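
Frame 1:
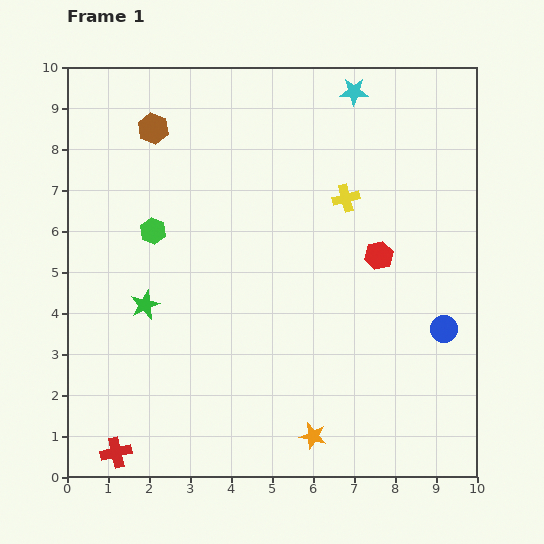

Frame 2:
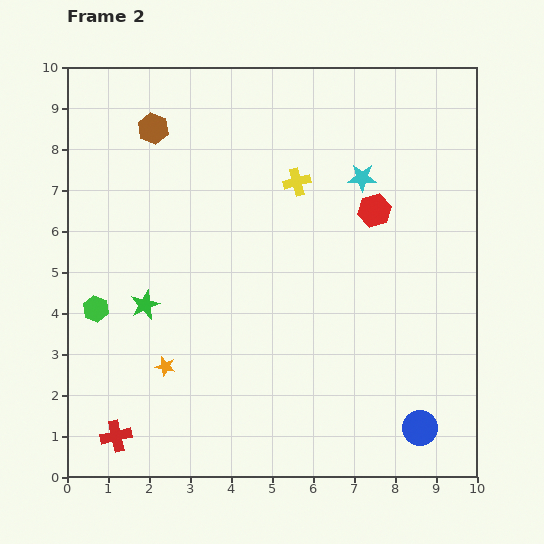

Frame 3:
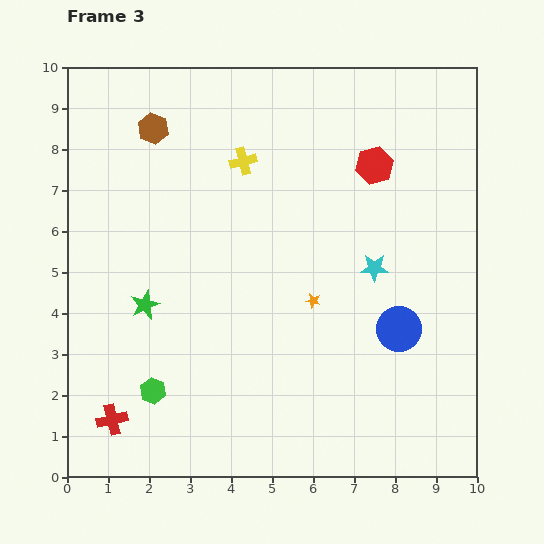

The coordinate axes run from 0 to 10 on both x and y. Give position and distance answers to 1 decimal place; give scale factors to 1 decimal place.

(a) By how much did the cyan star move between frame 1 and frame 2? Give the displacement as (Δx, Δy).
(0.2, -2.1)

The cyan star was at (7.0, 9.4) in frame 1 and (7.2, 7.3) in frame 2.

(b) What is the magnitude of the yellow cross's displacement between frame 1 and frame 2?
1.3

The yellow cross moved from (6.8, 6.8) to (5.6, 7.2), a distance of √(1.2² + 0.4²) ≈ 1.3.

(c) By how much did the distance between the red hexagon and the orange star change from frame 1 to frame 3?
-1.1

Distance in frame 1: 4.7. Distance in frame 3: 3.6.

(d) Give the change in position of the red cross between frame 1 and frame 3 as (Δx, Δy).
(-0.1, 0.8)

The red cross was at (1.2, 0.6) in frame 1 and (1.1, 1.4) in frame 3.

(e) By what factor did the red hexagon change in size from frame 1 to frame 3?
1.3×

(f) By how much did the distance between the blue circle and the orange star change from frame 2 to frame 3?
-4.2

Distance in frame 2: 6.4. Distance in frame 3: 2.2.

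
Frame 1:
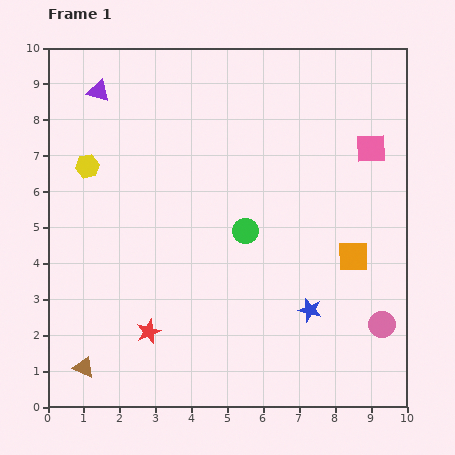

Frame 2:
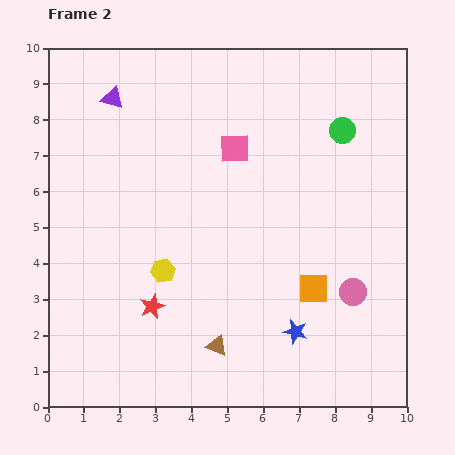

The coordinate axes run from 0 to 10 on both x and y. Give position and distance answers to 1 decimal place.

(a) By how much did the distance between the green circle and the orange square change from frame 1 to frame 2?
+1.4

Distance in frame 1: 3.1. Distance in frame 2: 4.5.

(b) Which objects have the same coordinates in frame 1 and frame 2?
none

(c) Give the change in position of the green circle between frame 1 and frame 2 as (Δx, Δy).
(2.7, 2.8)

The green circle was at (5.5, 4.9) in frame 1 and (8.2, 7.7) in frame 2.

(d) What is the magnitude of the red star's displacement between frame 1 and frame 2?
0.7

The red star moved from (2.8, 2.1) to (2.9, 2.8), a distance of √(0.1² + 0.7²) ≈ 0.7.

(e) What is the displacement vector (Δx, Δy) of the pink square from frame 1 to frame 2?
(-3.8, 0.0)

The pink square was at (9.0, 7.2) in frame 1 and (5.2, 7.2) in frame 2.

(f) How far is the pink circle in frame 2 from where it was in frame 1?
1.2

The pink circle moved from (9.3, 2.3) to (8.5, 3.2), a distance of √(0.8² + 0.9²) ≈ 1.2.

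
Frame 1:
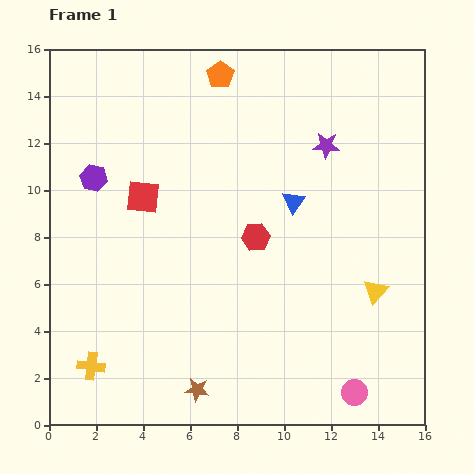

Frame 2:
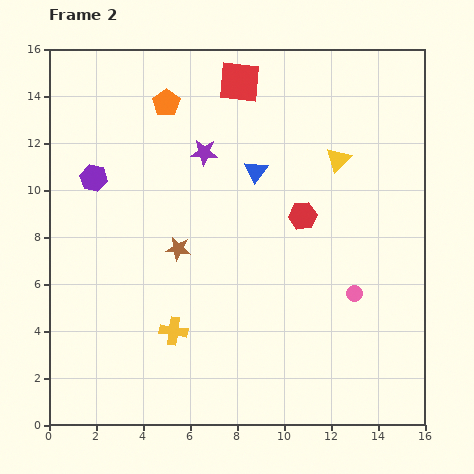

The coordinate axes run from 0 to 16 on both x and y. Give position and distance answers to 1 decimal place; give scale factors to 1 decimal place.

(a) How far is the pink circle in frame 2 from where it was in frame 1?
4.2

The pink circle moved from (13.0, 1.4) to (13.0, 5.6), a distance of √(0.0² + 4.2²) ≈ 4.2.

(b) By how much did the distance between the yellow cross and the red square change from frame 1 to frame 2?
+3.5

Distance in frame 1: 7.5. Distance in frame 2: 11.0.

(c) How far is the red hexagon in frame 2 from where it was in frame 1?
2.2

The red hexagon moved from (8.8, 8.0) to (10.8, 8.9), a distance of √(2.0² + 0.9²) ≈ 2.2.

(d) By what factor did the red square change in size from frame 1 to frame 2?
1.3×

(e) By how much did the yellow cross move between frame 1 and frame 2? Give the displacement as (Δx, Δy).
(3.5, 1.5)

The yellow cross was at (1.8, 2.5) in frame 1 and (5.3, 4.0) in frame 2.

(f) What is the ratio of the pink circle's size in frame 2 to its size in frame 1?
0.6×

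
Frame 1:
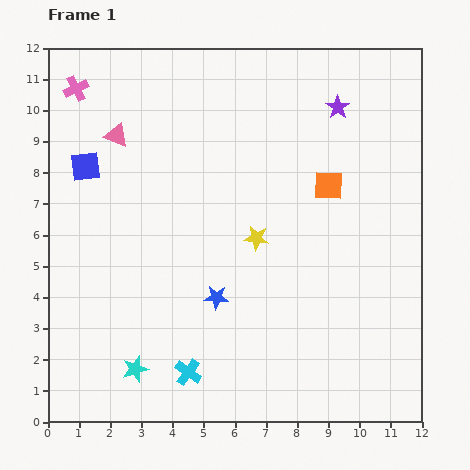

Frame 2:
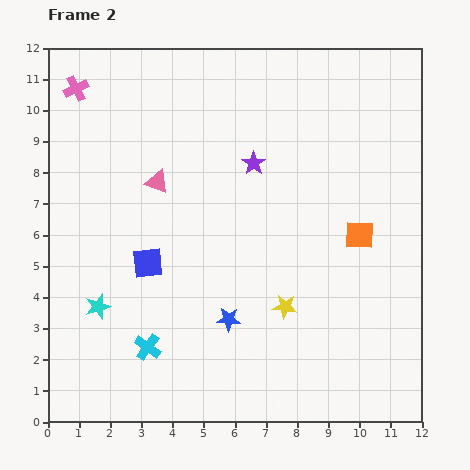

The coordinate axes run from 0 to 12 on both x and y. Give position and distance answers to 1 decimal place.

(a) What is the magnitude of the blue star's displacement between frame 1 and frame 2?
0.8

The blue star moved from (5.4, 4.0) to (5.8, 3.3), a distance of √(0.4² + 0.7²) ≈ 0.8.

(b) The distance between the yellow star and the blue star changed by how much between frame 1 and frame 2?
-0.5

Distance in frame 1: 2.3. Distance in frame 2: 1.8.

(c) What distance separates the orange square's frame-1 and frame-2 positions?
1.9

The orange square moved from (9.0, 7.6) to (10.0, 6.0), a distance of √(1.0² + 1.6²) ≈ 1.9.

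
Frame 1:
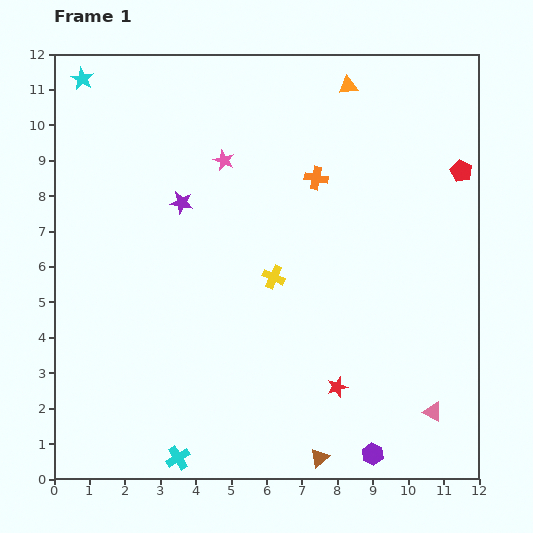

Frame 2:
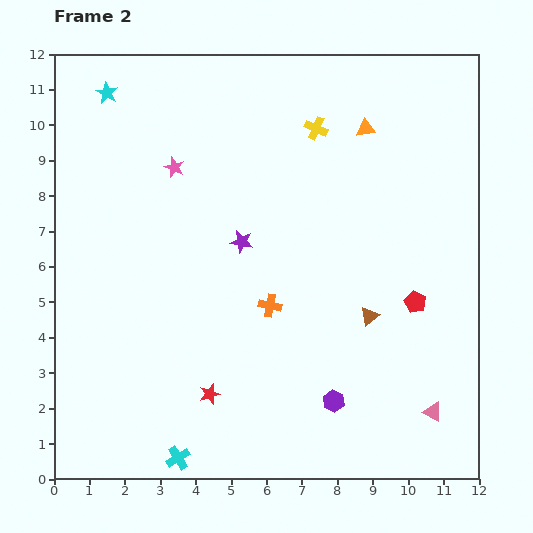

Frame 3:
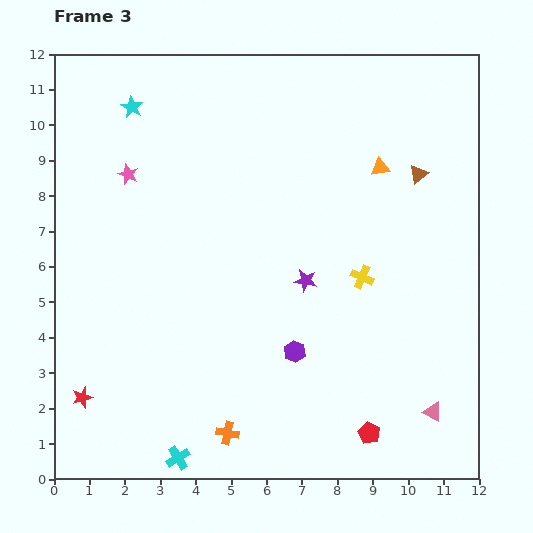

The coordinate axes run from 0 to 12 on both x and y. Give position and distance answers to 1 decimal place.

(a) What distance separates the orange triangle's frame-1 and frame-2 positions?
1.3

The orange triangle moved from (8.3, 11.1) to (8.8, 9.9), a distance of √(0.5² + 1.2²) ≈ 1.3.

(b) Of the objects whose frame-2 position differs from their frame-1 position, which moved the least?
the cyan star

(moved 0.8)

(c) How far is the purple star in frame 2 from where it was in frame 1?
2.0

The purple star moved from (3.6, 7.8) to (5.3, 6.7), a distance of √(1.7² + 1.1²) ≈ 2.0.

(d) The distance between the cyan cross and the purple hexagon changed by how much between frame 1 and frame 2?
-0.8

Distance in frame 1: 5.5. Distance in frame 2: 4.7.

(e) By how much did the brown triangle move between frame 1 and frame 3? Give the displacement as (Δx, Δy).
(2.8, 8.0)

The brown triangle was at (7.5, 0.6) in frame 1 and (10.3, 8.6) in frame 3.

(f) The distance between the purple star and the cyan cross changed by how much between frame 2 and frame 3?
-0.2

Distance in frame 2: 6.4. Distance in frame 3: 6.2.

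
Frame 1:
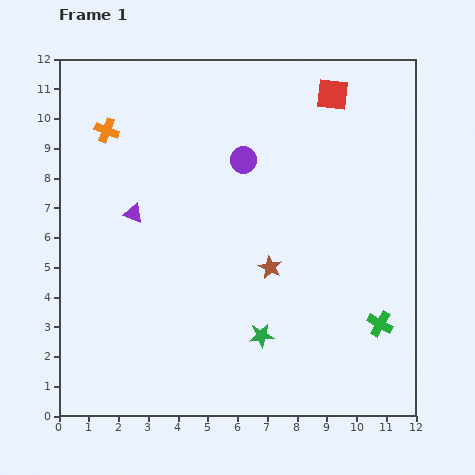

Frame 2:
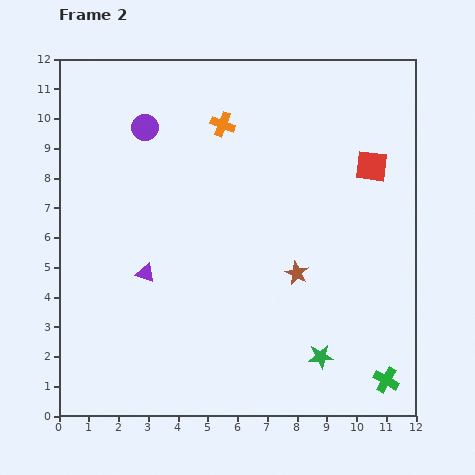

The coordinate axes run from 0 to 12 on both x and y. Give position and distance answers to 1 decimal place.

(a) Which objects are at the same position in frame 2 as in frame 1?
none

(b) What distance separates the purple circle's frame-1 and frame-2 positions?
3.5

The purple circle moved from (6.2, 8.6) to (2.9, 9.7), a distance of √(3.3² + 1.1²) ≈ 3.5.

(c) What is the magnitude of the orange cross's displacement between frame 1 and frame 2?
3.9

The orange cross moved from (1.6, 9.6) to (5.5, 9.8), a distance of √(3.9² + 0.2²) ≈ 3.9.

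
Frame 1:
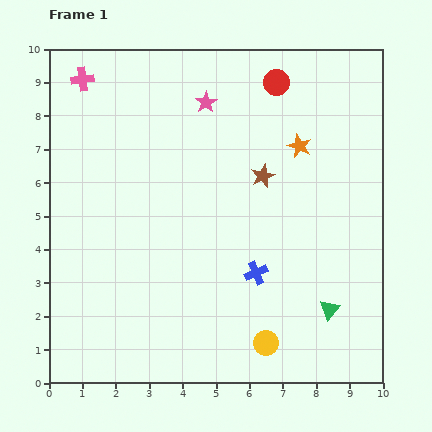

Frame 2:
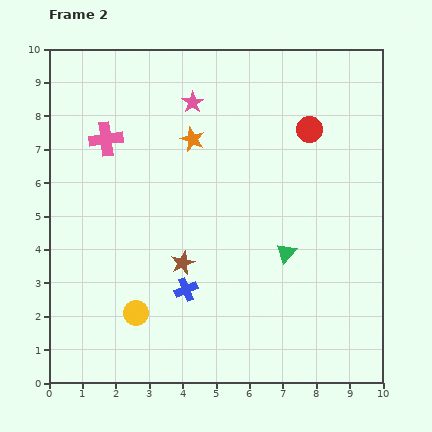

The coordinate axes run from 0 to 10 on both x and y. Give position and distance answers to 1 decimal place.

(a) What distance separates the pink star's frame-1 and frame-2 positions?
0.4

The pink star moved from (4.7, 8.4) to (4.3, 8.4), a distance of √(0.4² + 0.0²) ≈ 0.4.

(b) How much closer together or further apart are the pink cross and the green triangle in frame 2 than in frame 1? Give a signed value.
-3.7

Distance in frame 1: 10.1. Distance in frame 2: 6.4.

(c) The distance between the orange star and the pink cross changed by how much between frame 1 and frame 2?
-4.2

Distance in frame 1: 6.8. Distance in frame 2: 2.6.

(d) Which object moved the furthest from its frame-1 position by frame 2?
the yellow circle

(moved 4.0; next 3.5)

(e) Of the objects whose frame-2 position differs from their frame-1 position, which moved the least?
the pink star

(moved 0.4)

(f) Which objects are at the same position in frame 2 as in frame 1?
none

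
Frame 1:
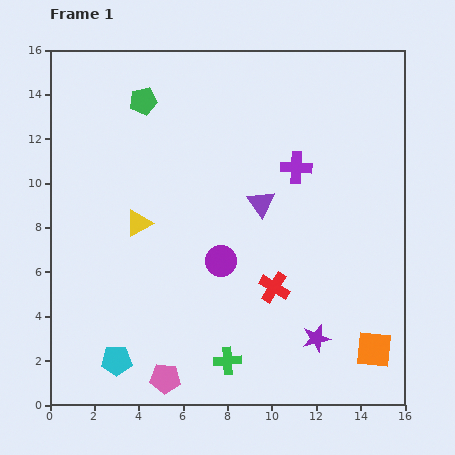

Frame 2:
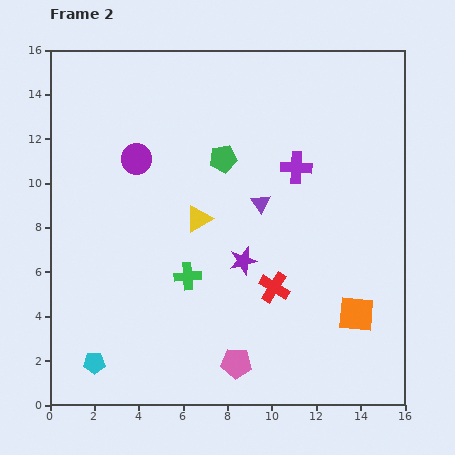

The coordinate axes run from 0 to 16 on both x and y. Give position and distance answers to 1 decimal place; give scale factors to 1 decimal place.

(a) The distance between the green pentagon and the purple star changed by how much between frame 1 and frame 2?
-8.5

Distance in frame 1: 13.2. Distance in frame 2: 4.7.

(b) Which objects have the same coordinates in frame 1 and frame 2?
the purple triangle, the red cross, the purple cross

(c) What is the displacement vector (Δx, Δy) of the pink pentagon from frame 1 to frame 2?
(3.2, 0.7)

The pink pentagon was at (5.2, 1.2) in frame 1 and (8.4, 1.9) in frame 2.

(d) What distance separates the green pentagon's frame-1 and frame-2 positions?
4.4

The green pentagon moved from (4.2, 13.7) to (7.8, 11.1), a distance of √(3.6² + 2.6²) ≈ 4.4.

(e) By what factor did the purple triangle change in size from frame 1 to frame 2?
0.7×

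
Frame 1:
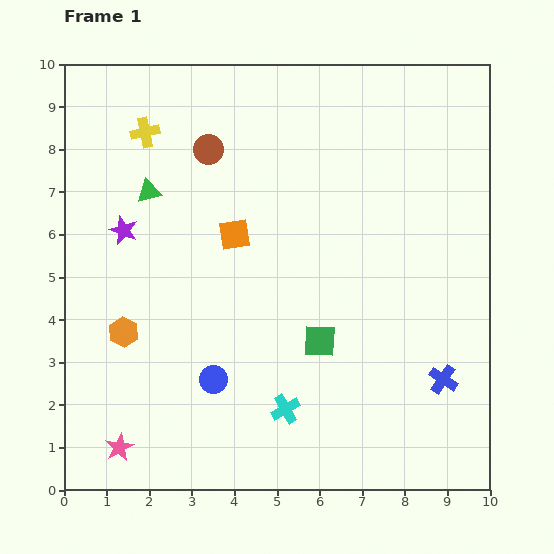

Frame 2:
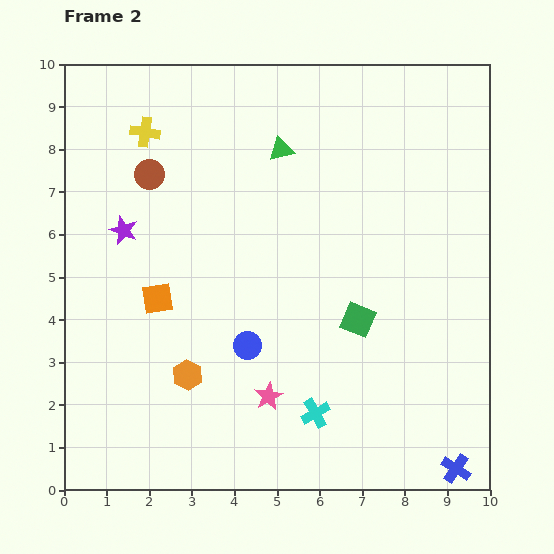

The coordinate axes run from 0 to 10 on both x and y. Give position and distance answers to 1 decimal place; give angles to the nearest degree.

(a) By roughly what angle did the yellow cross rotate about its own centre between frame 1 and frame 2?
22° clockwise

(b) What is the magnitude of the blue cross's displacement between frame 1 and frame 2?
2.1

The blue cross moved from (8.9, 2.6) to (9.2, 0.5), a distance of √(0.3² + 2.1²) ≈ 2.1.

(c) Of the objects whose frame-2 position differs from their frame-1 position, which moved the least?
the cyan cross

(moved 0.7)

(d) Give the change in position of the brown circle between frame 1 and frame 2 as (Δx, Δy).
(-1.4, -0.6)

The brown circle was at (3.4, 8.0) in frame 1 and (2.0, 7.4) in frame 2.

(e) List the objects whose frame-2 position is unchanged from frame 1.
the yellow cross, the purple star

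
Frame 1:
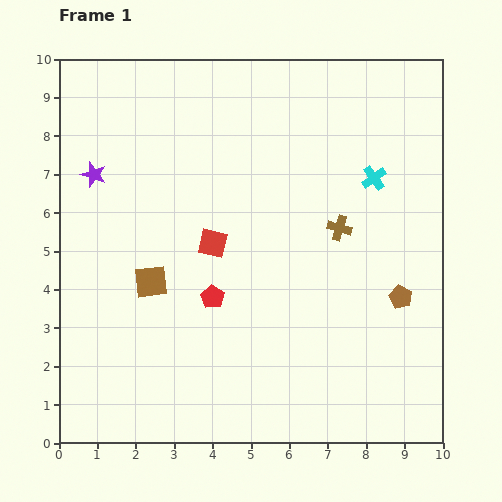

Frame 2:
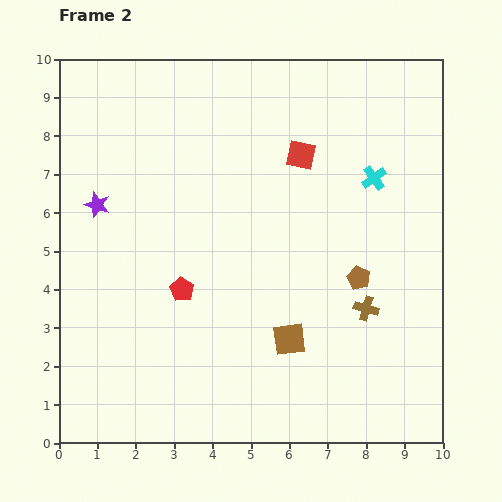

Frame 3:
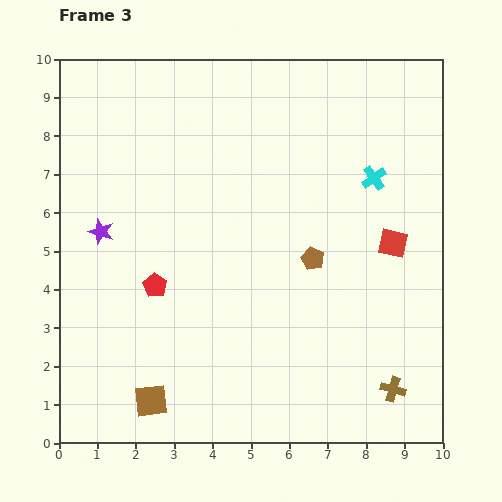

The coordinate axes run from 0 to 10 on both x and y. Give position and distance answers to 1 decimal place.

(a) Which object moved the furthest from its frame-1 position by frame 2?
the brown square

(moved 3.9; next 3.3)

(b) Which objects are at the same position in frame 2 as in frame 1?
the cyan cross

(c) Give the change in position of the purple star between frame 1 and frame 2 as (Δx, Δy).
(0.1, -0.8)

The purple star was at (0.9, 7.0) in frame 1 and (1.0, 6.2) in frame 2.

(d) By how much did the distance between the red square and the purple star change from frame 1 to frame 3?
+4.0

Distance in frame 1: 3.6. Distance in frame 3: 7.6.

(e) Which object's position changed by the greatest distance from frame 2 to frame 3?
the brown square

(moved 3.9; next 3.3)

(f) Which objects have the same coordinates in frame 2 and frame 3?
the cyan cross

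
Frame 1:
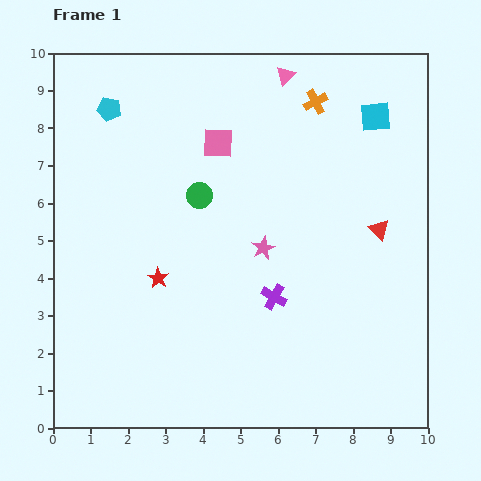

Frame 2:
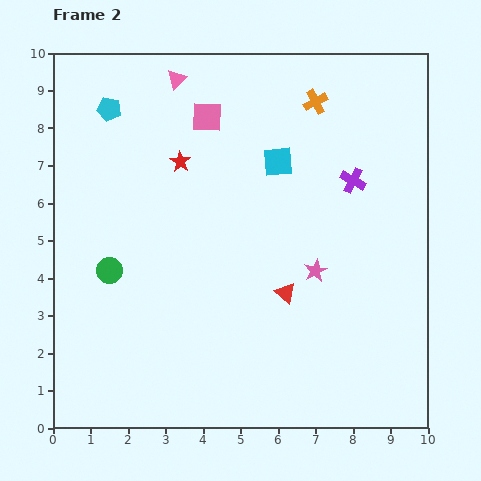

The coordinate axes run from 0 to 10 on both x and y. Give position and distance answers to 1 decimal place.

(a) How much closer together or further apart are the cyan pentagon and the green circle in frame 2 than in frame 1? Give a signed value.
+1.0

Distance in frame 1: 3.3. Distance in frame 2: 4.3.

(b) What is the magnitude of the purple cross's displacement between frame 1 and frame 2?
3.7

The purple cross moved from (5.9, 3.5) to (8.0, 6.6), a distance of √(2.1² + 3.1²) ≈ 3.7.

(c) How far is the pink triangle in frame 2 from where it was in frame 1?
2.9

The pink triangle moved from (6.2, 9.4) to (3.3, 9.3), a distance of √(2.9² + 0.1²) ≈ 2.9.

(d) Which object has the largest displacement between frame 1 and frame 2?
the purple cross

(moved 3.7; next 3.2)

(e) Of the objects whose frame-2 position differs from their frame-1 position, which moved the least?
the pink square

(moved 0.8)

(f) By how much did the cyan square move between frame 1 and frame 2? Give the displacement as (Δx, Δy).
(-2.6, -1.2)

The cyan square was at (8.6, 8.3) in frame 1 and (6.0, 7.1) in frame 2.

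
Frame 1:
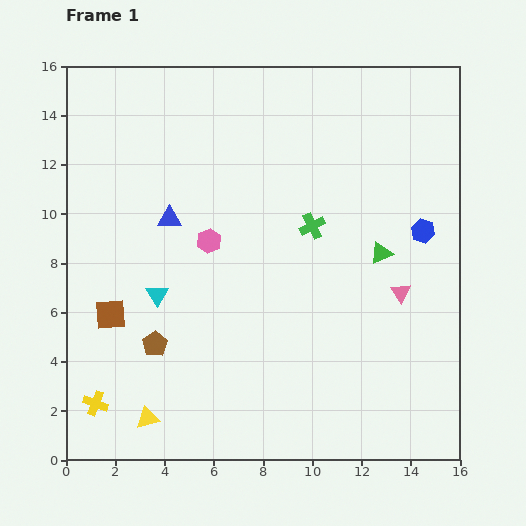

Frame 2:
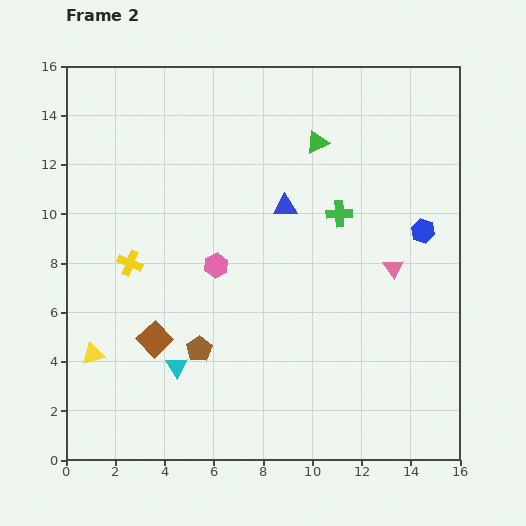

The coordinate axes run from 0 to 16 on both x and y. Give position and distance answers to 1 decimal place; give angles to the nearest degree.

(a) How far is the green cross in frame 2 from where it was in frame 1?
1.2

The green cross moved from (10.0, 9.5) to (11.1, 10.0), a distance of √(1.1² + 0.5²) ≈ 1.2.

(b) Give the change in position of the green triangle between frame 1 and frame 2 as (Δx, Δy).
(-2.6, 4.5)

The green triangle was at (12.8, 8.4) in frame 1 and (10.2, 12.9) in frame 2.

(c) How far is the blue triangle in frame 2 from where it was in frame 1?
4.7

The blue triangle moved from (4.2, 9.8) to (8.9, 10.3), a distance of √(4.7² + 0.5²) ≈ 4.7.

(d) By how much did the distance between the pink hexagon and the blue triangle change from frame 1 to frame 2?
+1.9

Distance in frame 1: 1.8. Distance in frame 2: 3.7.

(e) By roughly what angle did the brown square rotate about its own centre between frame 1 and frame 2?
40° counter-clockwise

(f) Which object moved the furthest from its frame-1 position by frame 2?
the yellow cross

(moved 5.9; next 5.2)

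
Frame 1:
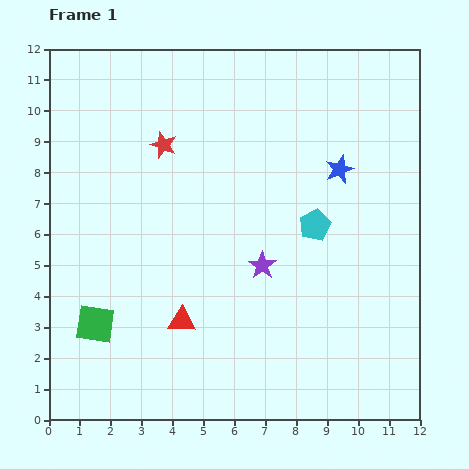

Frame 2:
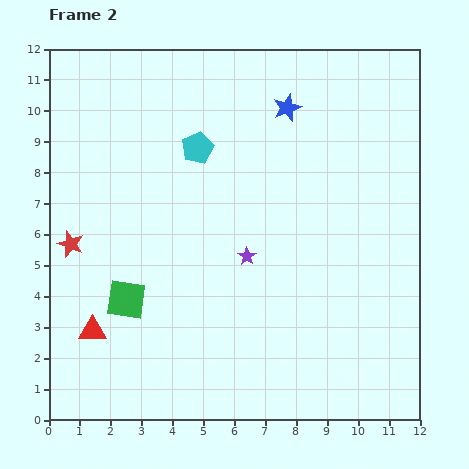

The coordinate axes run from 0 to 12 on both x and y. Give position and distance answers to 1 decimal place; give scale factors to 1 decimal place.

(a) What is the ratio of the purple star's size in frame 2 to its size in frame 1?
0.7×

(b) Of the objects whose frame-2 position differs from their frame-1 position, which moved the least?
the purple star

(moved 0.6)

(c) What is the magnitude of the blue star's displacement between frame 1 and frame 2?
2.6

The blue star moved from (9.4, 8.1) to (7.7, 10.1), a distance of √(1.7² + 2.0²) ≈ 2.6.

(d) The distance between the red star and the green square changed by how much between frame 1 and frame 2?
-3.7

Distance in frame 1: 6.2. Distance in frame 2: 2.5.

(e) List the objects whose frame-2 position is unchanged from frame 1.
none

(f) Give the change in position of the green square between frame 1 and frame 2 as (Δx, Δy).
(1.0, 0.8)

The green square was at (1.5, 3.1) in frame 1 and (2.5, 3.9) in frame 2.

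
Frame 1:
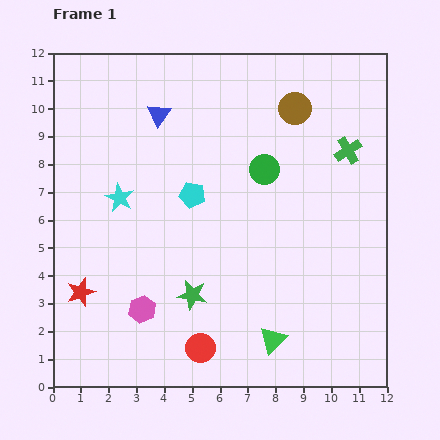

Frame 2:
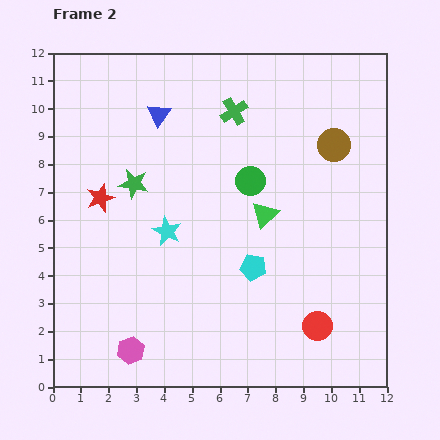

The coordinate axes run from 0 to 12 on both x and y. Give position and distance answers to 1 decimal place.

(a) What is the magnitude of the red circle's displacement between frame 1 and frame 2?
4.3

The red circle moved from (5.3, 1.4) to (9.5, 2.2), a distance of √(4.2² + 0.8²) ≈ 4.3.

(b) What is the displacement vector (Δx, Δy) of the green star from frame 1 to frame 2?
(-2.1, 4.0)

The green star was at (5.0, 3.3) in frame 1 and (2.9, 7.3) in frame 2.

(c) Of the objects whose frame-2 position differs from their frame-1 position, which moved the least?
the green circle

(moved 0.6)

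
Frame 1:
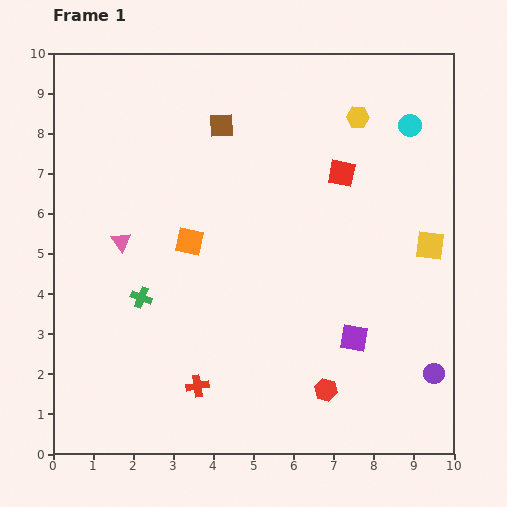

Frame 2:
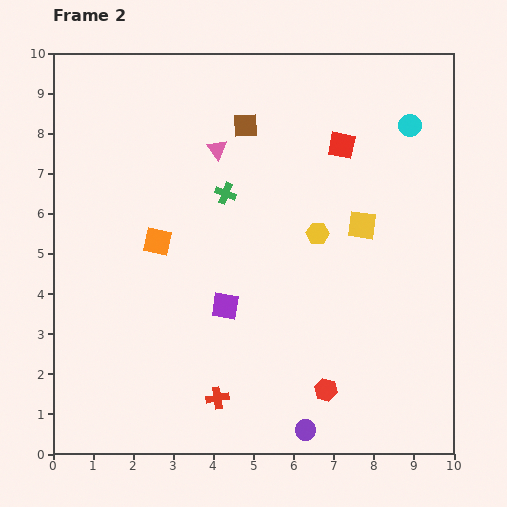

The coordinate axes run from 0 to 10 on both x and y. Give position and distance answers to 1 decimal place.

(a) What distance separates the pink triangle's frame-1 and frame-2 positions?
3.3

The pink triangle moved from (1.7, 5.3) to (4.1, 7.6), a distance of √(2.4² + 2.3²) ≈ 3.3.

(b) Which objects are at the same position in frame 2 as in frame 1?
the cyan circle, the red hexagon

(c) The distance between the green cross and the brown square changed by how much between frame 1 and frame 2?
-2.9

Distance in frame 1: 4.7. Distance in frame 2: 1.8.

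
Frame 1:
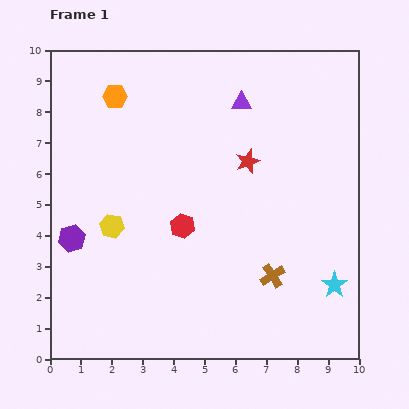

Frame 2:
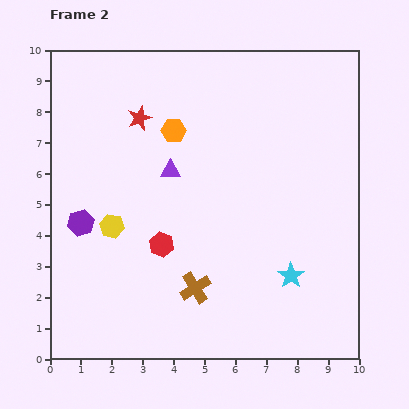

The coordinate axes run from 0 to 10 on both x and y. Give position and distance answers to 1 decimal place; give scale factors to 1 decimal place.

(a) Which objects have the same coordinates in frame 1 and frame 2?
the yellow hexagon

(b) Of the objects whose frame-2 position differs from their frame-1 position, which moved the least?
the purple hexagon

(moved 0.6)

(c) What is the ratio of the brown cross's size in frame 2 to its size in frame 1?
1.3×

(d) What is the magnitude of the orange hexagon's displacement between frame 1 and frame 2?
2.2

The orange hexagon moved from (2.1, 8.5) to (4.0, 7.4), a distance of √(1.9² + 1.1²) ≈ 2.2.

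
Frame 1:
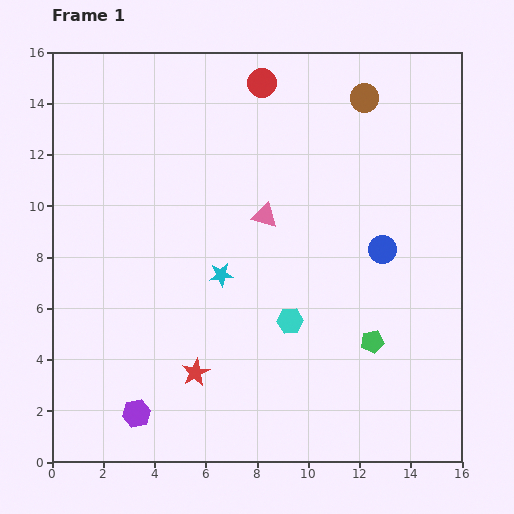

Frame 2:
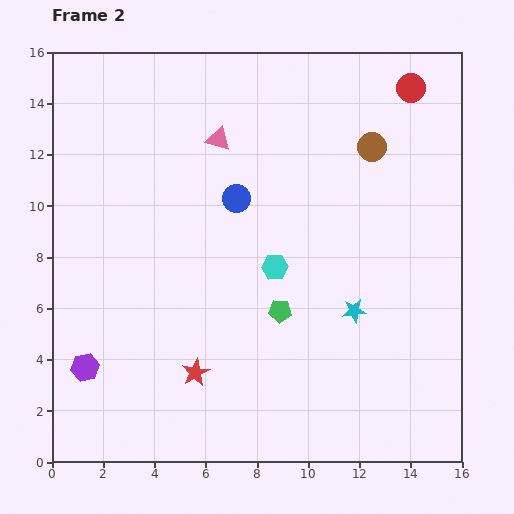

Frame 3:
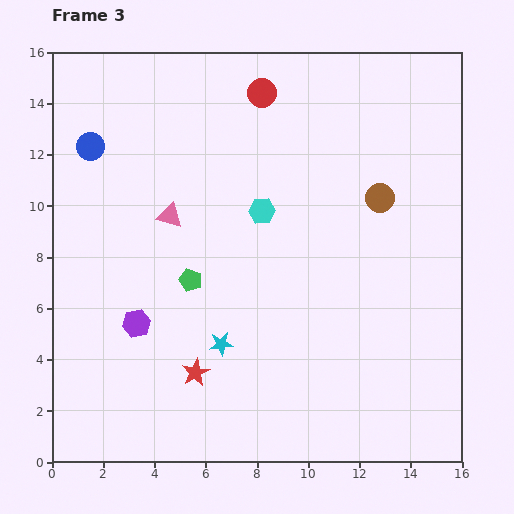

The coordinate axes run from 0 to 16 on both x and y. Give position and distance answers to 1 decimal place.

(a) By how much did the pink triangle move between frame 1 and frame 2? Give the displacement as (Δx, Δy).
(-1.8, 3.0)

The pink triangle was at (8.3, 9.6) in frame 1 and (6.5, 12.6) in frame 2.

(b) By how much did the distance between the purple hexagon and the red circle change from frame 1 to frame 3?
-3.6

Distance in frame 1: 13.8. Distance in frame 3: 10.2.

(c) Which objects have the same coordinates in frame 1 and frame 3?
the red star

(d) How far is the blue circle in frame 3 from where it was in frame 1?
12.1

The blue circle moved from (12.9, 8.3) to (1.5, 12.3), a distance of √(11.4² + 4.0²) ≈ 12.1.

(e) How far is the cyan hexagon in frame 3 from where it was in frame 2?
2.3

The cyan hexagon moved from (8.7, 7.6) to (8.2, 9.8), a distance of √(0.5² + 2.2²) ≈ 2.3.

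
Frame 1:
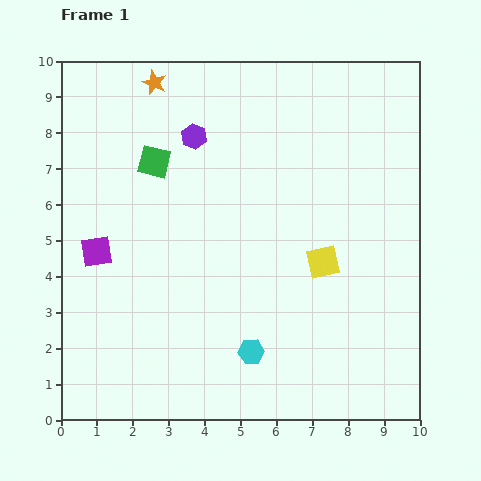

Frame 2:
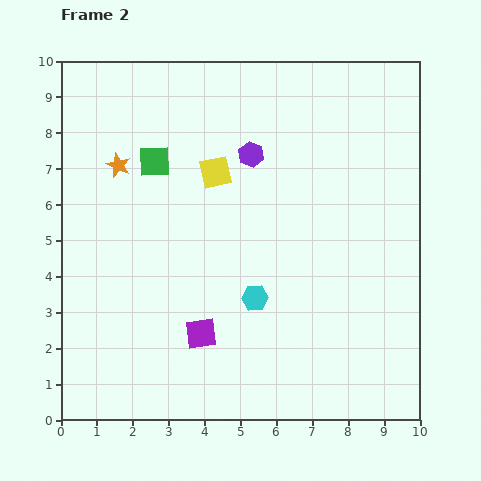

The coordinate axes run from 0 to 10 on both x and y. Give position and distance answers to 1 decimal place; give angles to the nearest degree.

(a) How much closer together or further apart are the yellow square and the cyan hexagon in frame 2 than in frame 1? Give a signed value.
+0.5

Distance in frame 1: 3.2. Distance in frame 2: 3.7.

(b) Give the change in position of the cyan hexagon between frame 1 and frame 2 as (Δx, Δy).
(0.1, 1.5)

The cyan hexagon was at (5.3, 1.9) in frame 1 and (5.4, 3.4) in frame 2.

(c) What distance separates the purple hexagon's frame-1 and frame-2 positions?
1.7

The purple hexagon moved from (3.7, 7.9) to (5.3, 7.4), a distance of √(1.6² + 0.5²) ≈ 1.7.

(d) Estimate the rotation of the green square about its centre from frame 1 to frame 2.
16° counter-clockwise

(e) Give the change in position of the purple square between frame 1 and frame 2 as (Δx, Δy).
(2.9, -2.3)

The purple square was at (1.0, 4.7) in frame 1 and (3.9, 2.4) in frame 2.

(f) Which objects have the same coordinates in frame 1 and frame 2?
the green square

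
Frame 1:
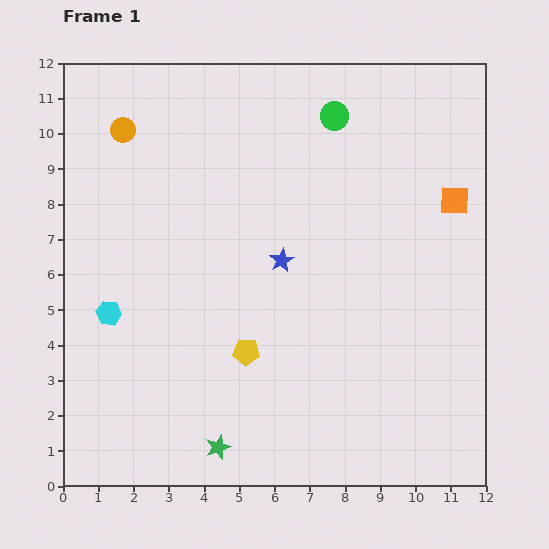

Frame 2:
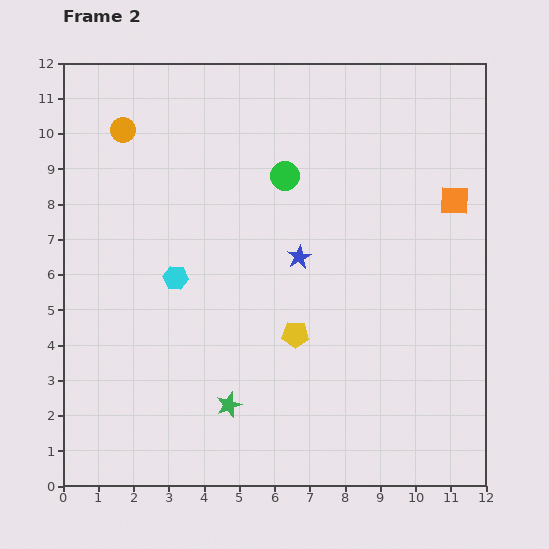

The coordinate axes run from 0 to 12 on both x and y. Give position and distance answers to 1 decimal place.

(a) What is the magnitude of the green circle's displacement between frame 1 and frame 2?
2.2

The green circle moved from (7.7, 10.5) to (6.3, 8.8), a distance of √(1.4² + 1.7²) ≈ 2.2.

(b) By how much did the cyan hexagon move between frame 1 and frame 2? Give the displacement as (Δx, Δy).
(1.9, 1.0)

The cyan hexagon was at (1.3, 4.9) in frame 1 and (3.2, 5.9) in frame 2.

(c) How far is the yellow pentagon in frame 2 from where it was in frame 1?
1.5

The yellow pentagon moved from (5.2, 3.8) to (6.6, 4.3), a distance of √(1.4² + 0.5²) ≈ 1.5.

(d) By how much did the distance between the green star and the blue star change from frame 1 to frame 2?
-0.9

Distance in frame 1: 5.6. Distance in frame 2: 4.7.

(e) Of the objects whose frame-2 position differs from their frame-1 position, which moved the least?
the blue star

(moved 0.5)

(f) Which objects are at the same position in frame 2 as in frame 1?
the orange circle, the orange square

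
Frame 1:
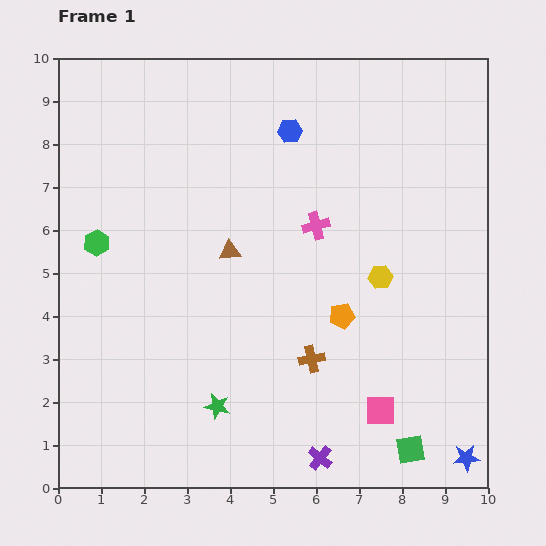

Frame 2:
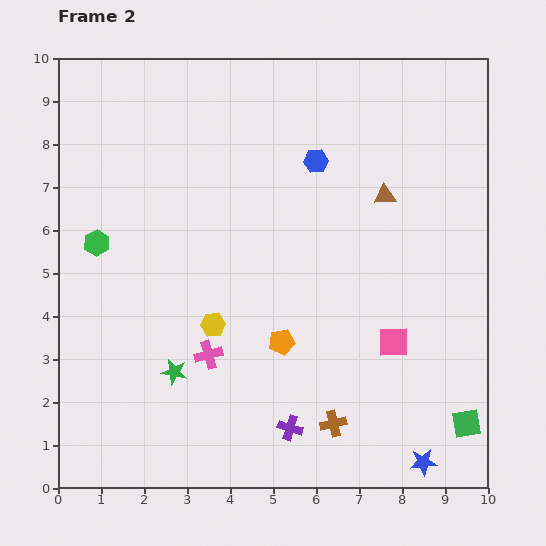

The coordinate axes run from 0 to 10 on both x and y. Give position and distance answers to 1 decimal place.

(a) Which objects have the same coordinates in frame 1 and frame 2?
the green hexagon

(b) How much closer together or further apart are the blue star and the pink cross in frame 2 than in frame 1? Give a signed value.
-0.8

Distance in frame 1: 6.4. Distance in frame 2: 5.6.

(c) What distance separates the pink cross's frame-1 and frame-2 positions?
3.9

The pink cross moved from (6.0, 6.1) to (3.5, 3.1), a distance of √(2.5² + 3.0²) ≈ 3.9.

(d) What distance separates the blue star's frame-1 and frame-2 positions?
1.0

The blue star moved from (9.5, 0.7) to (8.5, 0.6), a distance of √(1.0² + 0.1²) ≈ 1.0.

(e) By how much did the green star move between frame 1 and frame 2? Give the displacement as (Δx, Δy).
(-1.0, 0.8)

The green star was at (3.7, 1.9) in frame 1 and (2.7, 2.7) in frame 2.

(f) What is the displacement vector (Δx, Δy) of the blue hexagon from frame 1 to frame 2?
(0.6, -0.7)

The blue hexagon was at (5.4, 8.3) in frame 1 and (6.0, 7.6) in frame 2.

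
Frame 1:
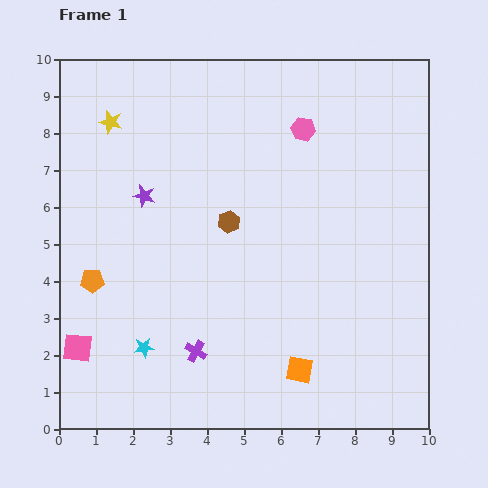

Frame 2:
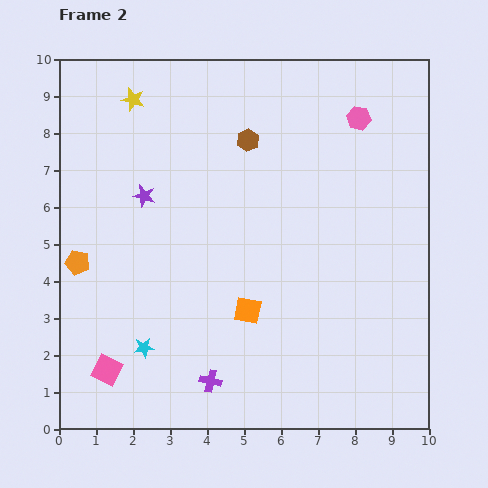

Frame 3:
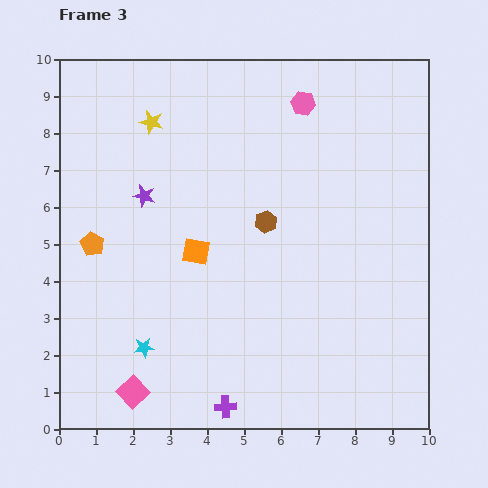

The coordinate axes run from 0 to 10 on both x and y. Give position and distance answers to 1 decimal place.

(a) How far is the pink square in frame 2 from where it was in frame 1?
1.0

The pink square moved from (0.5, 2.2) to (1.3, 1.6), a distance of √(0.8² + 0.6²) ≈ 1.0.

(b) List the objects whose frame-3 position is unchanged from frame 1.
the purple star, the cyan star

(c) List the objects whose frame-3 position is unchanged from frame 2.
the purple star, the cyan star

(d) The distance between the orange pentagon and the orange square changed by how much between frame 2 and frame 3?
-2.0

Distance in frame 2: 4.8. Distance in frame 3: 2.8.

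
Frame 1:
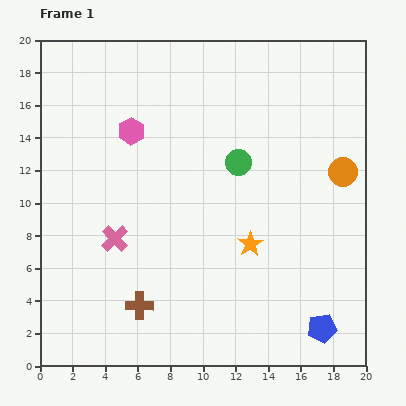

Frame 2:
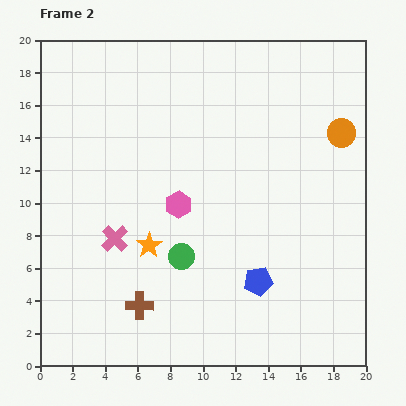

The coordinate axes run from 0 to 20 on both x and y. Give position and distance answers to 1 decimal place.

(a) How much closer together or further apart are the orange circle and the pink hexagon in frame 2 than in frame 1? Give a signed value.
-2.3

Distance in frame 1: 13.2. Distance in frame 2: 10.9.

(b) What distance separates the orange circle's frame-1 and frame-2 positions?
2.4

The orange circle moved from (18.6, 11.9) to (18.5, 14.3), a distance of √(0.1² + 2.4²) ≈ 2.4.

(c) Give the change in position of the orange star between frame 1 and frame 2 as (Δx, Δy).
(-6.2, -0.1)

The orange star was at (12.9, 7.5) in frame 1 and (6.7, 7.4) in frame 2.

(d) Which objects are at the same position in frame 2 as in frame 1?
the pink cross, the brown cross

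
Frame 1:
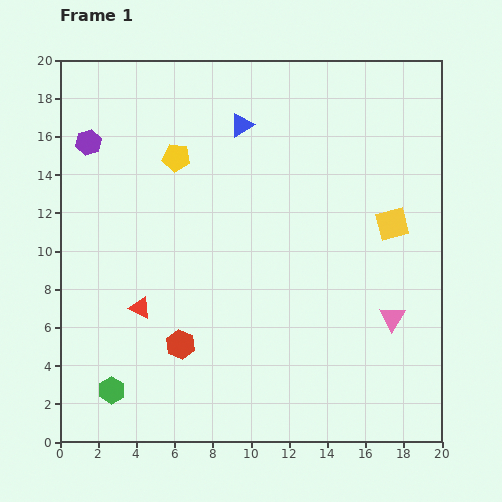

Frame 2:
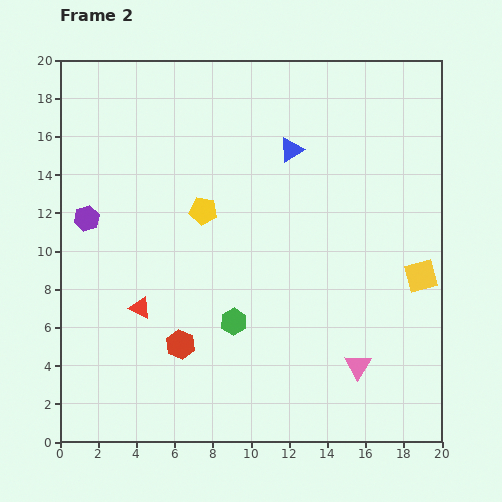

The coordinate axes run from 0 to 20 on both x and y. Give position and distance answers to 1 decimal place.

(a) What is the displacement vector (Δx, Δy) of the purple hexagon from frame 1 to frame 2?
(-0.1, -4.0)

The purple hexagon was at (1.5, 15.7) in frame 1 and (1.4, 11.7) in frame 2.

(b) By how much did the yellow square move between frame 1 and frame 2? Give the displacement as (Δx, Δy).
(1.5, -2.7)

The yellow square was at (17.4, 11.4) in frame 1 and (18.9, 8.7) in frame 2.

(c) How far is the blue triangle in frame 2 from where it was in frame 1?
2.9

The blue triangle moved from (9.5, 16.6) to (12.1, 15.3), a distance of √(2.6² + 1.3²) ≈ 2.9.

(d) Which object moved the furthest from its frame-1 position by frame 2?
the green hexagon

(moved 7.3; next 4.0)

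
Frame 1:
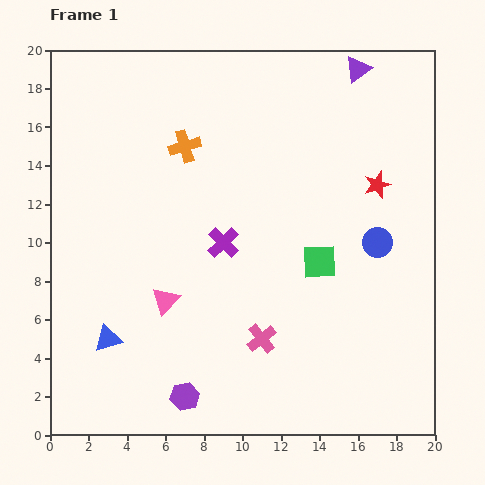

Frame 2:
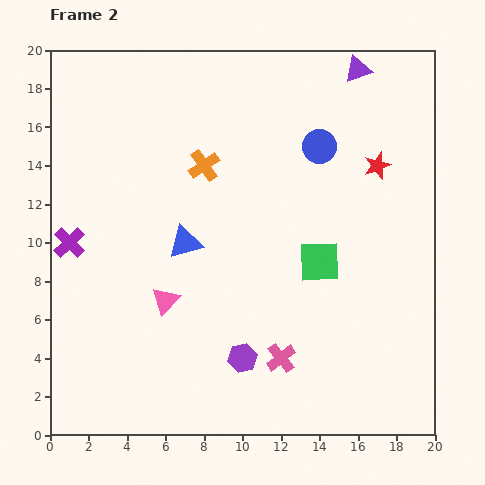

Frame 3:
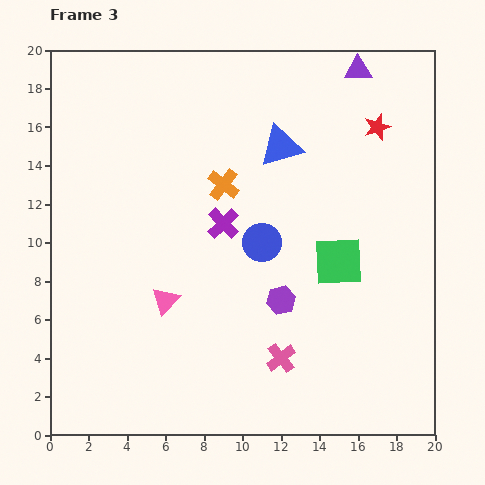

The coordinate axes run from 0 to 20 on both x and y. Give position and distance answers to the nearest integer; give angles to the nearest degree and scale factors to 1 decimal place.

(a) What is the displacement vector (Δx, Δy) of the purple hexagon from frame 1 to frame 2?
(3, 2)

The purple hexagon was at (7, 2) in frame 1 and (10, 4) in frame 2.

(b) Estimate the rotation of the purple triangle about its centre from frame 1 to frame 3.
35° clockwise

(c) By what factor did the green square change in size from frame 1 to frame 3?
1.4×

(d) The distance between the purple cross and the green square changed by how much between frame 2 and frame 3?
-7

Distance in frame 2: 13. Distance in frame 3: 6.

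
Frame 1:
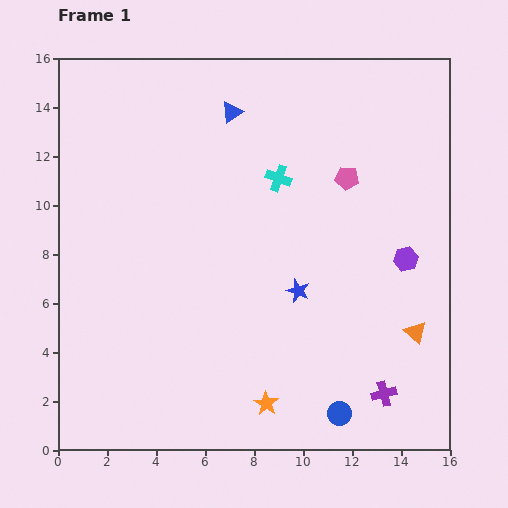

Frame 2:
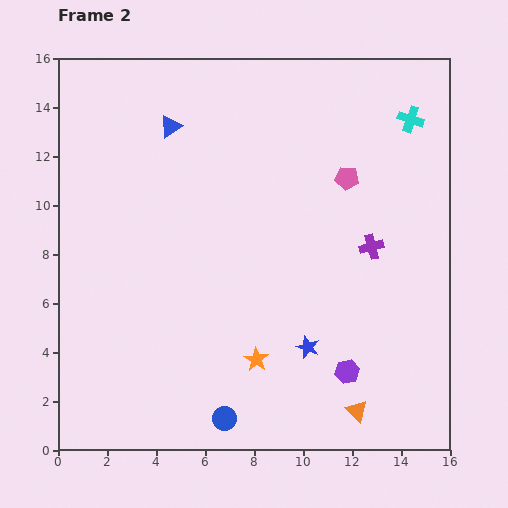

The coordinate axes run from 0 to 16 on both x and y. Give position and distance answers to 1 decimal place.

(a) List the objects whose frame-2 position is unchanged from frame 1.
the pink pentagon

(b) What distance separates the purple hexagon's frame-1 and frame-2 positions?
5.2

The purple hexagon moved from (14.2, 7.8) to (11.8, 3.2), a distance of √(2.4² + 4.6²) ≈ 5.2.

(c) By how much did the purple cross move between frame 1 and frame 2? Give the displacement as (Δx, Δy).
(-0.5, 6.0)

The purple cross was at (13.3, 2.3) in frame 1 and (12.8, 8.3) in frame 2.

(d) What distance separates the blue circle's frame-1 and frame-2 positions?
4.7

The blue circle moved from (11.5, 1.5) to (6.8, 1.3), a distance of √(4.7² + 0.2²) ≈ 4.7.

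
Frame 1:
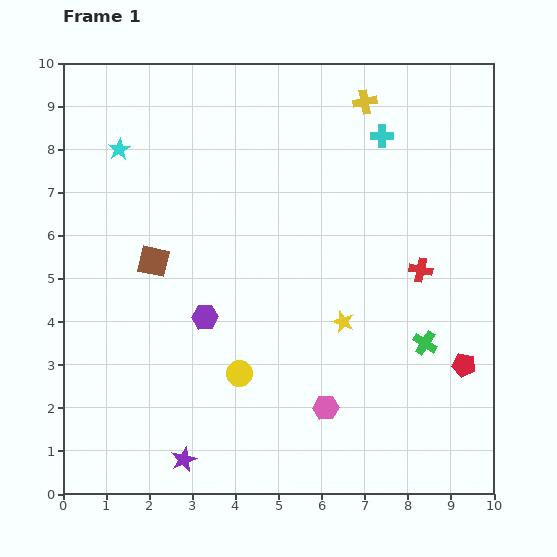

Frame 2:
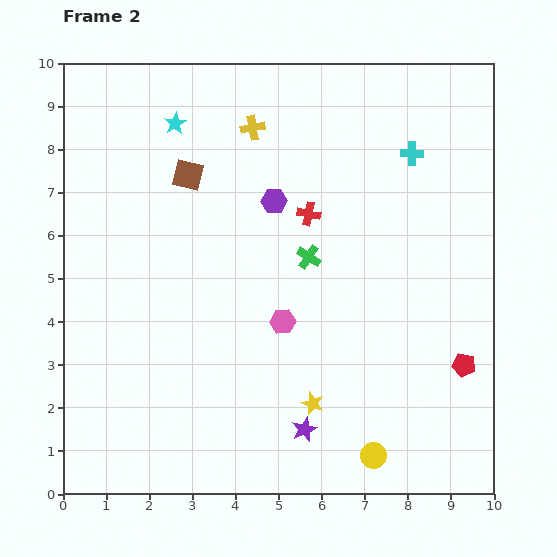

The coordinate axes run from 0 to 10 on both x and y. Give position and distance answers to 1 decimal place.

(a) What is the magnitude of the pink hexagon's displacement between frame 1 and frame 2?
2.2

The pink hexagon moved from (6.1, 2.0) to (5.1, 4.0), a distance of √(1.0² + 2.0²) ≈ 2.2.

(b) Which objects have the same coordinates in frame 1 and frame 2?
the red pentagon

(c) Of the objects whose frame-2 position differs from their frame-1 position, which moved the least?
the cyan cross

(moved 0.8)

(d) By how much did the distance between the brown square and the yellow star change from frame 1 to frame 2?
+1.4

Distance in frame 1: 4.6. Distance in frame 2: 6.0.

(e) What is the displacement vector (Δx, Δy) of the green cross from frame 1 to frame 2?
(-2.7, 2.0)

The green cross was at (8.4, 3.5) in frame 1 and (5.7, 5.5) in frame 2.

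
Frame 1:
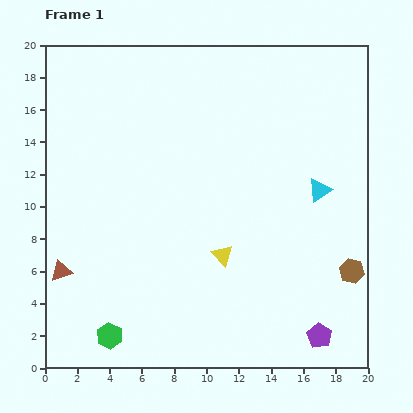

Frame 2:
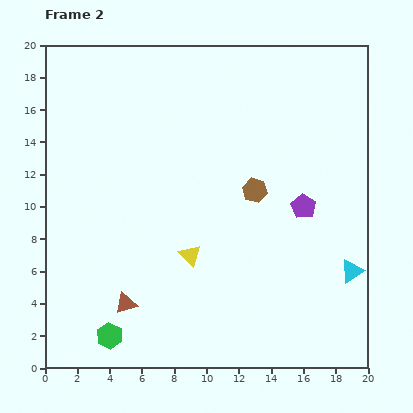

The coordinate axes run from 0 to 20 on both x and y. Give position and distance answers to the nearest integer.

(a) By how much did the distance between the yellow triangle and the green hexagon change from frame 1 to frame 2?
-2

Distance in frame 1: 9. Distance in frame 2: 7.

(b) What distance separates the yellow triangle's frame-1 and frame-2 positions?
2

The yellow triangle moved from (11, 7) to (9, 7), a distance of √(2² + 0²) ≈ 2.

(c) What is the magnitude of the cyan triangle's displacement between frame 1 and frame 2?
5

The cyan triangle moved from (17, 11) to (19, 6), a distance of √(2² + 5²) ≈ 5.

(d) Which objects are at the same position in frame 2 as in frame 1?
the green hexagon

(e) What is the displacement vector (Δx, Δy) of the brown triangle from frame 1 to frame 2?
(4, -2)

The brown triangle was at (1, 6) in frame 1 and (5, 4) in frame 2.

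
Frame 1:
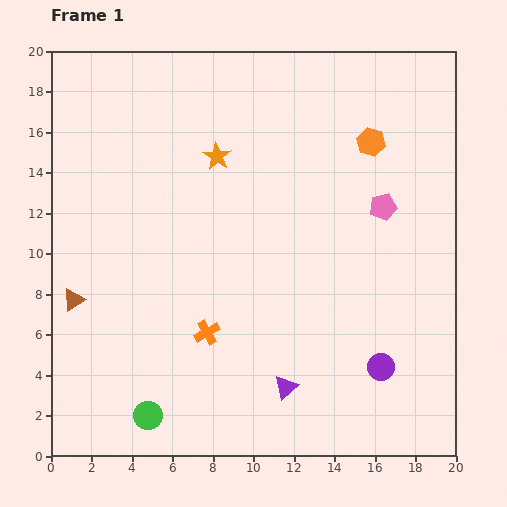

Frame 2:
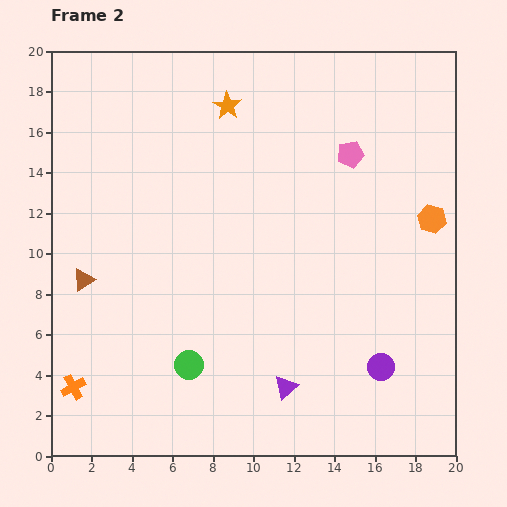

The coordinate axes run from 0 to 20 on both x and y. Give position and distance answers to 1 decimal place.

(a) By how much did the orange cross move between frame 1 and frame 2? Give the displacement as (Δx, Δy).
(-6.6, -2.7)

The orange cross was at (7.7, 6.1) in frame 1 and (1.1, 3.4) in frame 2.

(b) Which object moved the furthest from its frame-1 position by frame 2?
the orange cross

(moved 7.1; next 4.8)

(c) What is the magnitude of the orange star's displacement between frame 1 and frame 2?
2.5

The orange star moved from (8.2, 14.8) to (8.7, 17.3), a distance of √(0.5² + 2.5²) ≈ 2.5.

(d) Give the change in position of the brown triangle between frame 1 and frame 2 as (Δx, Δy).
(0.5, 1.0)

The brown triangle was at (1.1, 7.7) in frame 1 and (1.6, 8.7) in frame 2.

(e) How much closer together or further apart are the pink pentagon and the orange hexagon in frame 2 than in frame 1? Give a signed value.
+1.8

Distance in frame 1: 3.3. Distance in frame 2: 5.1.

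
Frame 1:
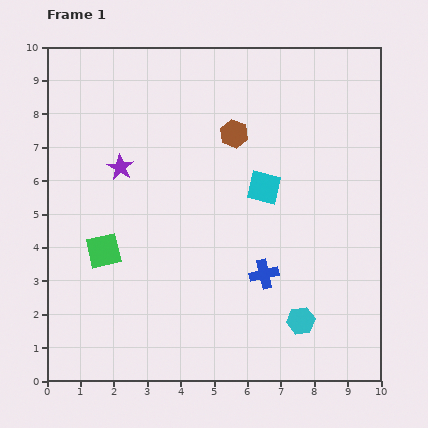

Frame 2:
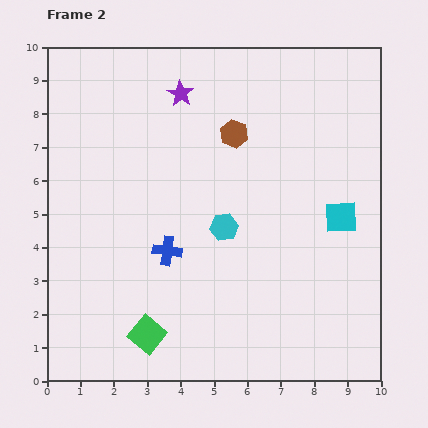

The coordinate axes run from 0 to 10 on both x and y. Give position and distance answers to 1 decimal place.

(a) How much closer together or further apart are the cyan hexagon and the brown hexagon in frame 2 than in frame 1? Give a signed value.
-3.1

Distance in frame 1: 5.9. Distance in frame 2: 2.8.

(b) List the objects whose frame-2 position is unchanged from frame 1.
the brown hexagon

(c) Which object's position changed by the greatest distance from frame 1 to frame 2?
the cyan hexagon

(moved 3.6; next 3.0)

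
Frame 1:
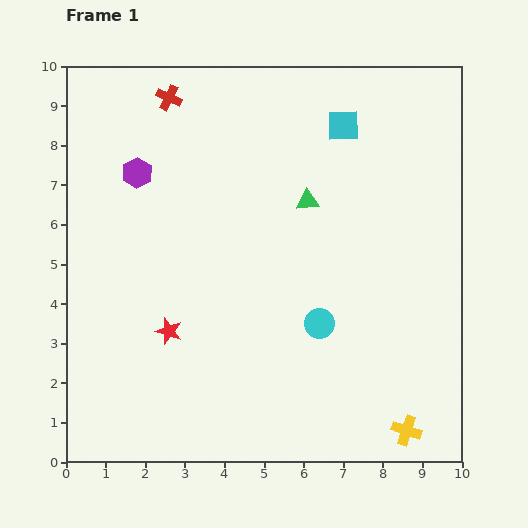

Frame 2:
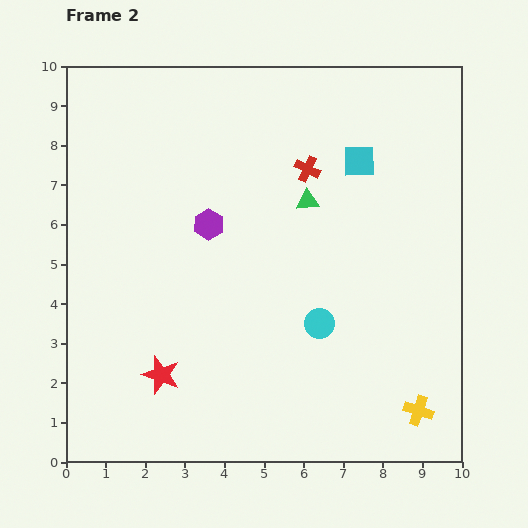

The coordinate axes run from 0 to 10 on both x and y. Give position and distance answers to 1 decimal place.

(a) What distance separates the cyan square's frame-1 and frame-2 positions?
1.0

The cyan square moved from (7.0, 8.5) to (7.4, 7.6), a distance of √(0.4² + 0.9²) ≈ 1.0.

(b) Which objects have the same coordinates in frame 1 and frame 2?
the green triangle, the cyan circle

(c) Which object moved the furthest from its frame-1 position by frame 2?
the red cross

(moved 3.9; next 2.2)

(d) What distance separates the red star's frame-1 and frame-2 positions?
1.1

The red star moved from (2.6, 3.3) to (2.4, 2.2), a distance of √(0.2² + 1.1²) ≈ 1.1.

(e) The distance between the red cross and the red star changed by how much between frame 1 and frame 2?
+0.5

Distance in frame 1: 5.9. Distance in frame 2: 6.4.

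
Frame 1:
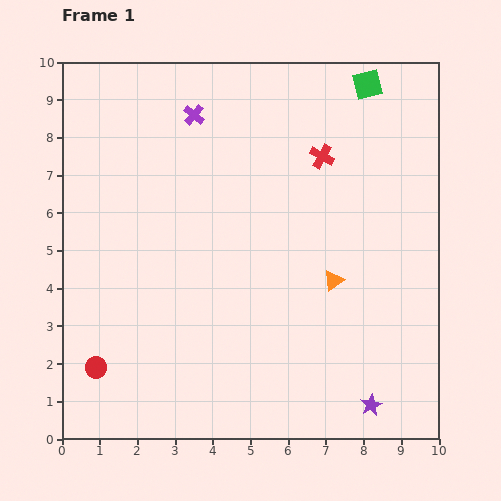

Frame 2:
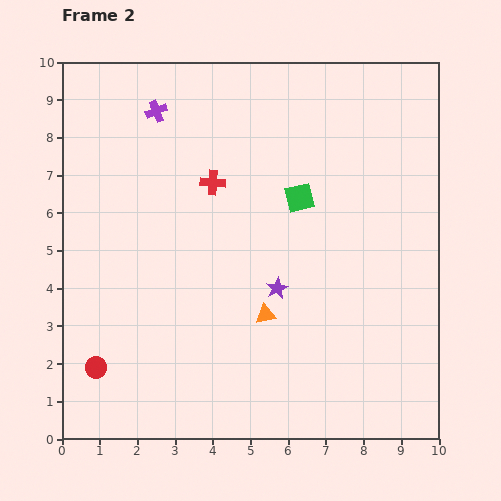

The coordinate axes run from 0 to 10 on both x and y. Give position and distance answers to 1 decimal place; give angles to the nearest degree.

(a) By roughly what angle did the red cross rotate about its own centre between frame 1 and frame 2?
24° counter-clockwise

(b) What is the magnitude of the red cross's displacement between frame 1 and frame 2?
3.0

The red cross moved from (6.9, 7.5) to (4.0, 6.8), a distance of √(2.9² + 0.7²) ≈ 3.0.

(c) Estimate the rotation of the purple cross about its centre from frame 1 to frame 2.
27° clockwise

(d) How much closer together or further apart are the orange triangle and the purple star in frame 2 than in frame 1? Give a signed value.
-2.6

Distance in frame 1: 3.4. Distance in frame 2: 0.8.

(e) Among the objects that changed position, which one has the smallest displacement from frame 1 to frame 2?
the purple cross

(moved 1.0)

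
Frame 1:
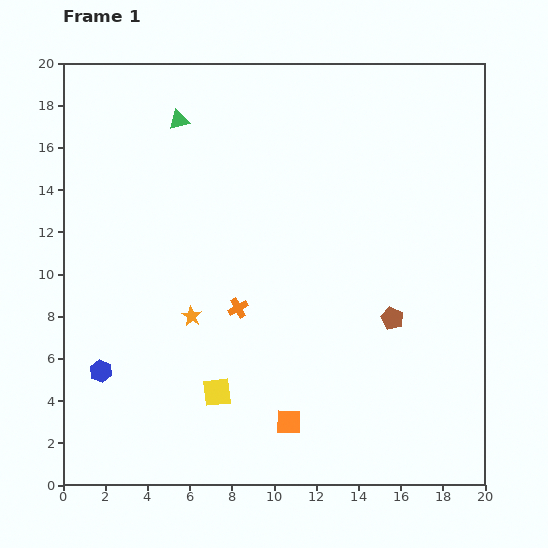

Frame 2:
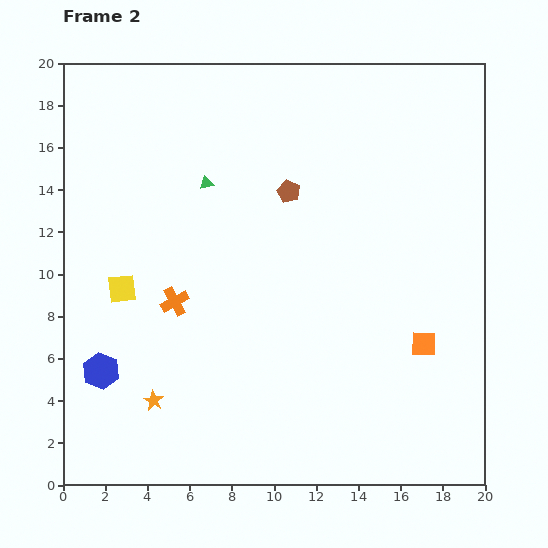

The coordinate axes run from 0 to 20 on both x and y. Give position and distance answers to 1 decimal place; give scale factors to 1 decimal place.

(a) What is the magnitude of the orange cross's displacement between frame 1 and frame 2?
3.0

The orange cross moved from (8.3, 8.4) to (5.3, 8.7), a distance of √(3.0² + 0.3²) ≈ 3.0.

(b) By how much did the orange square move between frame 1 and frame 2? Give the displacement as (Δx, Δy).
(6.4, 3.7)

The orange square was at (10.7, 3.0) in frame 1 and (17.1, 6.7) in frame 2.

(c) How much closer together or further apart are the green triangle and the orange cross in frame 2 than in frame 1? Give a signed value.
-3.5

Distance in frame 1: 9.3. Distance in frame 2: 5.8.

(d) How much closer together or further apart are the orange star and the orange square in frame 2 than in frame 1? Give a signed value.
+6.3

Distance in frame 1: 6.8. Distance in frame 2: 13.1.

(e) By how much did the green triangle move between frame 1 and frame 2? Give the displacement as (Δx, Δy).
(1.3, -3.0)

The green triangle was at (5.5, 17.3) in frame 1 and (6.8, 14.3) in frame 2.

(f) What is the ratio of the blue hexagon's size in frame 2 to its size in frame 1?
1.6×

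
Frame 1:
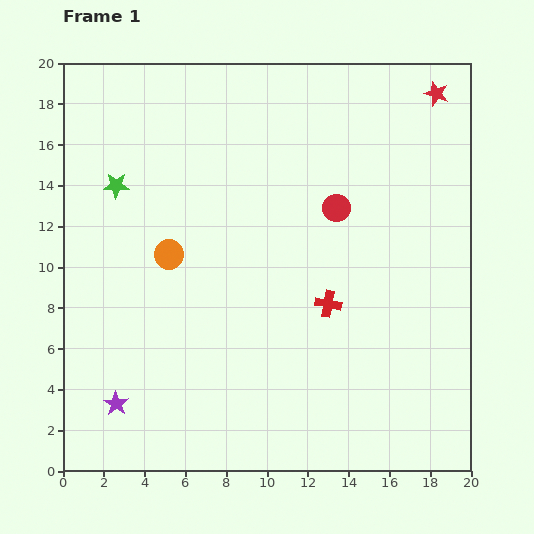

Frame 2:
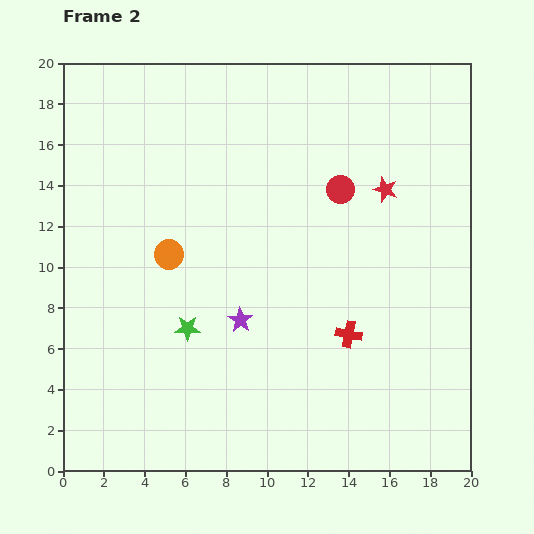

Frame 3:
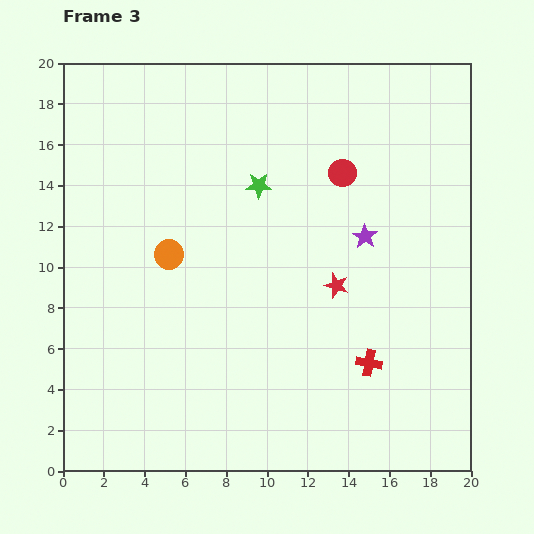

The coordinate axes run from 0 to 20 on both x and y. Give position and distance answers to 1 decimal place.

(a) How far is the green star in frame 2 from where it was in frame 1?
7.8

The green star moved from (2.6, 14.0) to (6.1, 7.0), a distance of √(3.5² + 7.0²) ≈ 7.8.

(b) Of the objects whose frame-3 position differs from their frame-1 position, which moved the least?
the red circle

(moved 1.7)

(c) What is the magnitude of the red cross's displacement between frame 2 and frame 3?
1.7

The red cross moved from (14.0, 6.7) to (15.0, 5.3), a distance of √(1.0² + 1.4²) ≈ 1.7.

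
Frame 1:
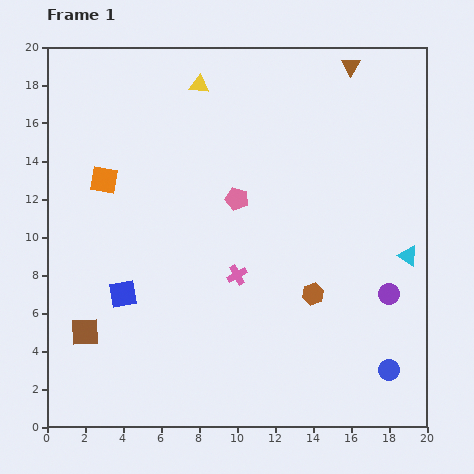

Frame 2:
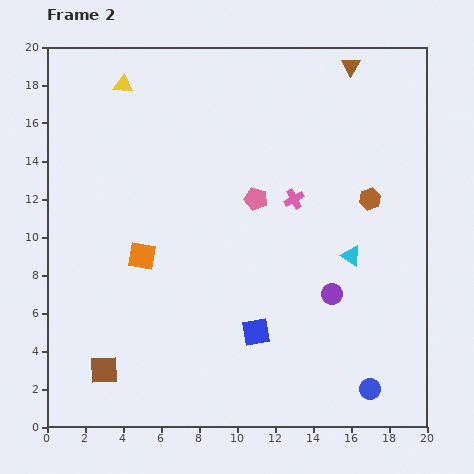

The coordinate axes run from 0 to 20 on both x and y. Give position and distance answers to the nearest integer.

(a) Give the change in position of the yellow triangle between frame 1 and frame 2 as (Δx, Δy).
(-4, 0)

The yellow triangle was at (8, 18) in frame 1 and (4, 18) in frame 2.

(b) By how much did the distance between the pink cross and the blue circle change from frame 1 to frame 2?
+2

Distance in frame 1: 9. Distance in frame 2: 11.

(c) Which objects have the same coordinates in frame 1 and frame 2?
the brown triangle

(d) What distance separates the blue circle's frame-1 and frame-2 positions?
1

The blue circle moved from (18, 3) to (17, 2), a distance of √(1² + 1²) ≈ 1.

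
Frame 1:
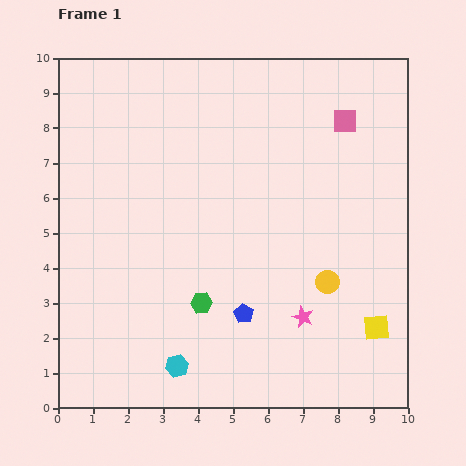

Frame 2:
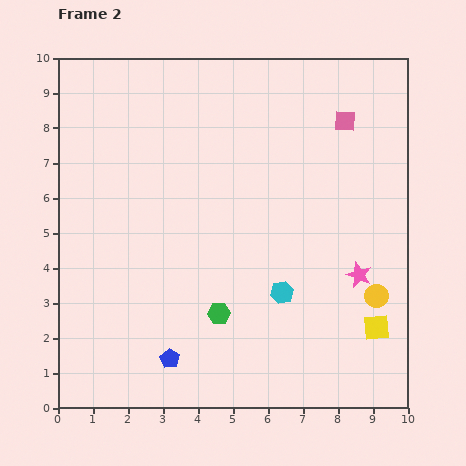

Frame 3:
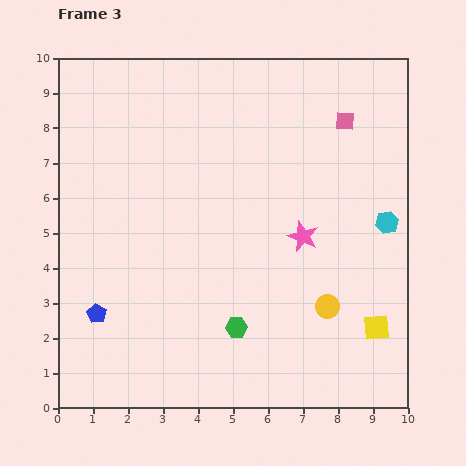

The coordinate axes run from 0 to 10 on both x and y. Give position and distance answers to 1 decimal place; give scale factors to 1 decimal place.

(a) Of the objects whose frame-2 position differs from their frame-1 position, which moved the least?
the green hexagon

(moved 0.6)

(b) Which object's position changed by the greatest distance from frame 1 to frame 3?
the cyan hexagon

(moved 7.3; next 4.2)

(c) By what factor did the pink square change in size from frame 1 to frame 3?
0.8×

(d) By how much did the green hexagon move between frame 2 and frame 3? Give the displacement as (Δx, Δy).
(0.5, -0.4)

The green hexagon was at (4.6, 2.7) in frame 2 and (5.1, 2.3) in frame 3.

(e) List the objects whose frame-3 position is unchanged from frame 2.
the pink square, the yellow square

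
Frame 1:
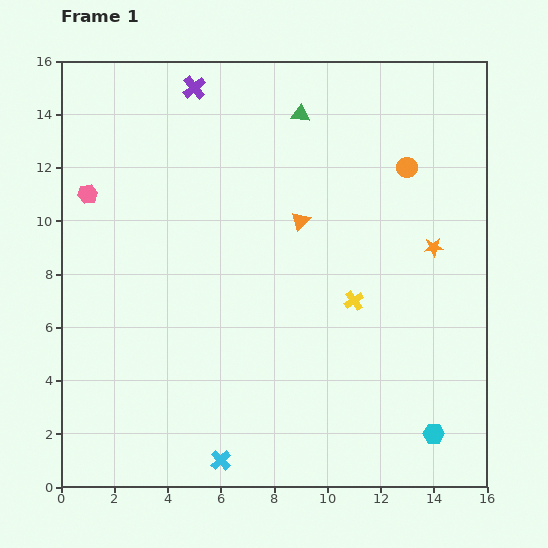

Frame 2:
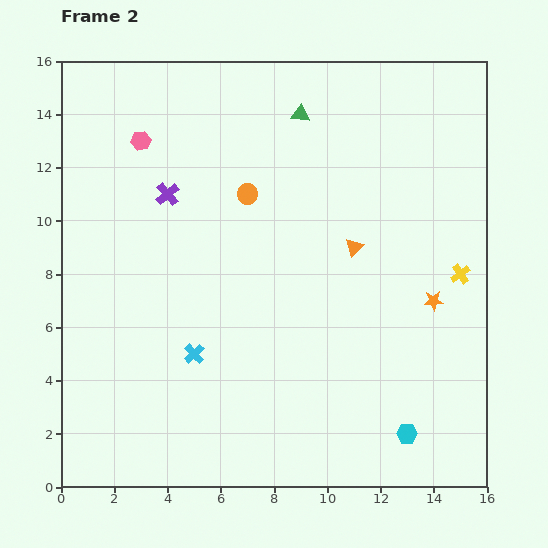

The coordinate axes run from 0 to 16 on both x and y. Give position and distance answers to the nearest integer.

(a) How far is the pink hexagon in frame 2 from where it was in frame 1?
3

The pink hexagon moved from (1, 11) to (3, 13), a distance of √(2² + 2²) ≈ 3.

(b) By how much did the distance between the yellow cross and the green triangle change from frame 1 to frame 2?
+1

Distance in frame 1: 7. Distance in frame 2: 8.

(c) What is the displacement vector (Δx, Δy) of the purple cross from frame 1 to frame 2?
(-1, -4)

The purple cross was at (5, 15) in frame 1 and (4, 11) in frame 2.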